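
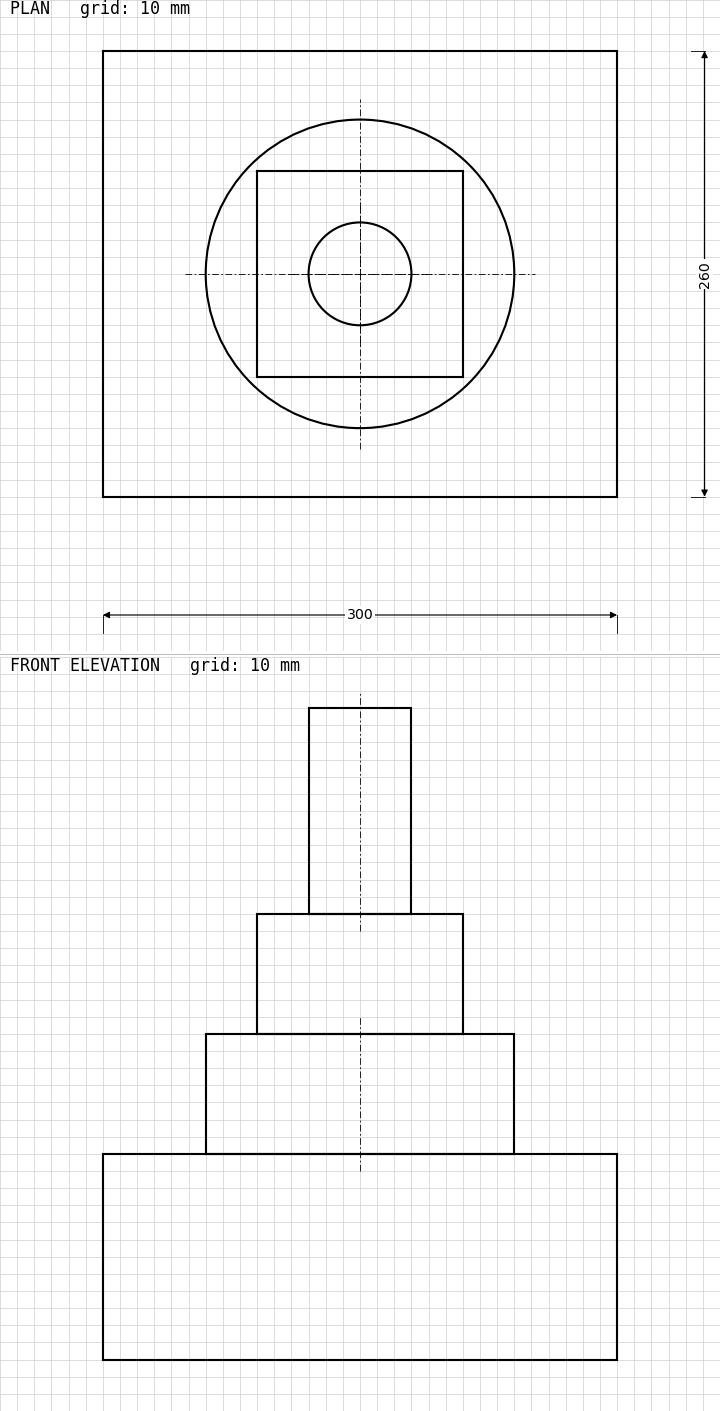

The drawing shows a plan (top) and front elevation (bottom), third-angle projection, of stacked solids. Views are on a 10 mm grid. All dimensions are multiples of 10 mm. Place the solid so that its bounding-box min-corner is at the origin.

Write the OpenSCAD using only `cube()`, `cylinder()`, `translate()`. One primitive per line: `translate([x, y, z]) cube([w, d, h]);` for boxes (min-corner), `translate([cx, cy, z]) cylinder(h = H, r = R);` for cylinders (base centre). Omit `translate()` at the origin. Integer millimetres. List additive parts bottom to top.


cube([300, 260, 120]);
translate([150, 130, 120]) cylinder(h = 70, r = 90);
translate([90, 70, 190]) cube([120, 120, 70]);
translate([150, 130, 260]) cylinder(h = 120, r = 30);


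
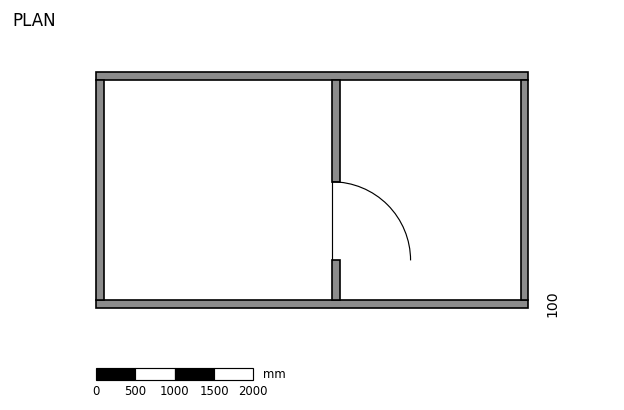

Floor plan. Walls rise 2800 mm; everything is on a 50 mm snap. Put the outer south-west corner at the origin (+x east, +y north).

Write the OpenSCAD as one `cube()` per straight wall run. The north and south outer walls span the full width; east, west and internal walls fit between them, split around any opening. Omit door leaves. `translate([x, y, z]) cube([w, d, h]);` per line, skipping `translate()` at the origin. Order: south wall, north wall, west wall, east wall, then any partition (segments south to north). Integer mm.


cube([5500, 100, 2800]);
translate([0, 2900, 0]) cube([5500, 100, 2800]);
translate([0, 100, 0]) cube([100, 2800, 2800]);
translate([5400, 100, 0]) cube([100, 2800, 2800]);
translate([3000, 100, 0]) cube([100, 500, 2800]);
translate([3000, 1600, 0]) cube([100, 1300, 2800]);


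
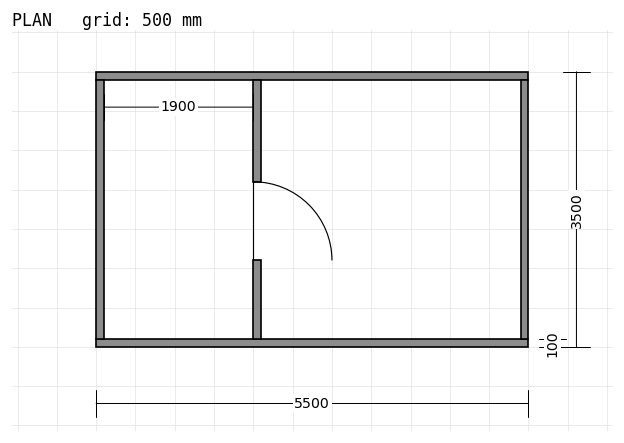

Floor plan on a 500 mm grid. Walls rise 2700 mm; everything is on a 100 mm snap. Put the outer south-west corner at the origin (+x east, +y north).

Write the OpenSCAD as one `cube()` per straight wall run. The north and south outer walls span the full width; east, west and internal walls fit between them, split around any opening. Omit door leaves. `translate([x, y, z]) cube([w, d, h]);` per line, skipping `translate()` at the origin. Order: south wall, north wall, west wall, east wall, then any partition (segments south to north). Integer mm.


cube([5500, 100, 2700]);
translate([0, 3400, 0]) cube([5500, 100, 2700]);
translate([0, 100, 0]) cube([100, 3300, 2700]);
translate([5400, 100, 0]) cube([100, 3300, 2700]);
translate([2000, 100, 0]) cube([100, 1000, 2700]);
translate([2000, 2100, 0]) cube([100, 1300, 2700]);


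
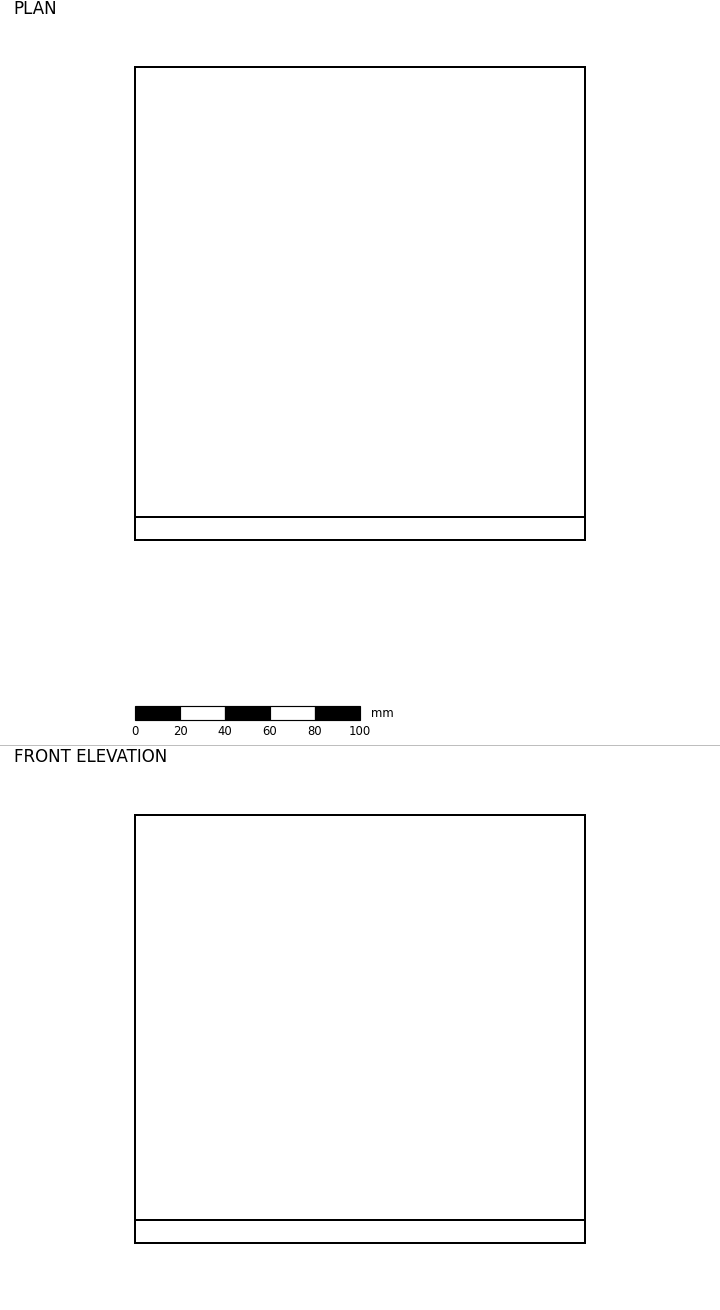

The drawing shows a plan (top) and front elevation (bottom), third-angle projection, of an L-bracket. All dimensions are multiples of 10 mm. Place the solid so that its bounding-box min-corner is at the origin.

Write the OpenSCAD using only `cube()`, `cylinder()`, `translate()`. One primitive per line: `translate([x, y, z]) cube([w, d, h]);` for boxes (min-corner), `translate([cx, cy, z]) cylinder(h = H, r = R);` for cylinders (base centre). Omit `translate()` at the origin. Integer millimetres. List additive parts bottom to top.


cube([200, 210, 10]);
translate([0, 0, 10]) cube([200, 10, 180]);


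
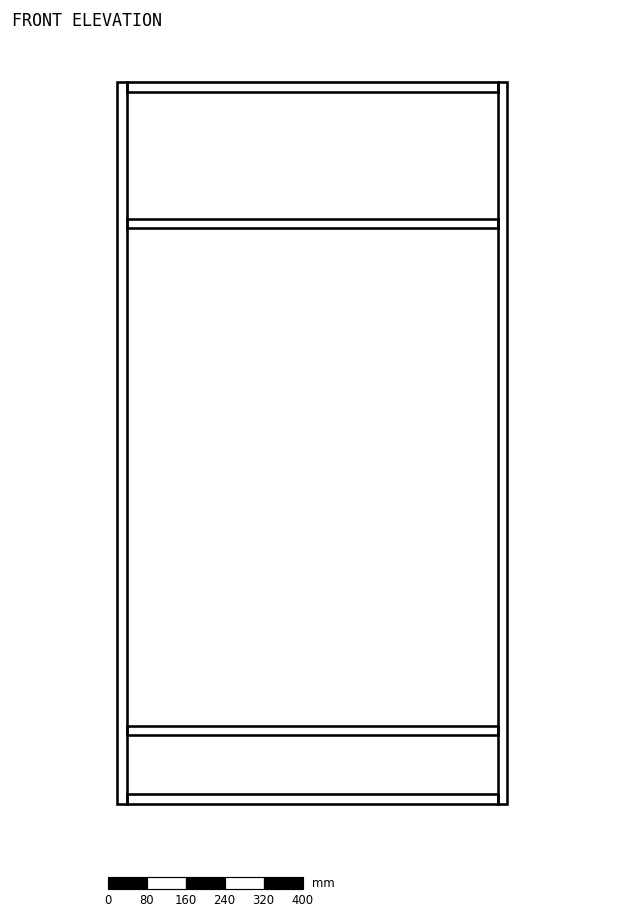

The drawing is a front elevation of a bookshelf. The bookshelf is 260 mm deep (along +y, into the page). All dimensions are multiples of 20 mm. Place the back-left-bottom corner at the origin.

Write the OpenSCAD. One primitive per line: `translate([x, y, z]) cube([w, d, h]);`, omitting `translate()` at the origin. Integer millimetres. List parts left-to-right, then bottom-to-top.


cube([20, 260, 1480]);
translate([20, 0, 0]) cube([760, 260, 20]);
translate([20, 0, 140]) cube([760, 260, 20]);
translate([20, 0, 1180]) cube([760, 260, 20]);
translate([20, 0, 1460]) cube([760, 260, 20]);
translate([780, 0, 0]) cube([20, 260, 1480]);


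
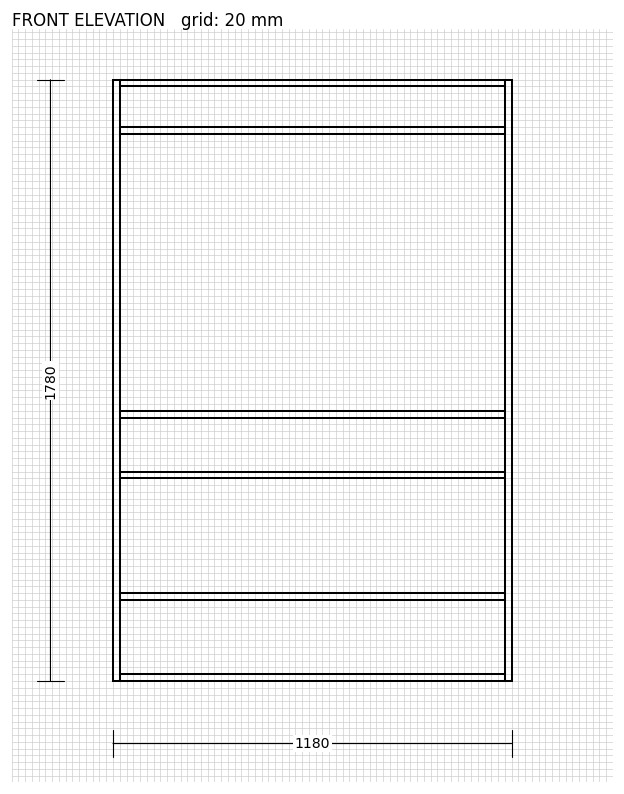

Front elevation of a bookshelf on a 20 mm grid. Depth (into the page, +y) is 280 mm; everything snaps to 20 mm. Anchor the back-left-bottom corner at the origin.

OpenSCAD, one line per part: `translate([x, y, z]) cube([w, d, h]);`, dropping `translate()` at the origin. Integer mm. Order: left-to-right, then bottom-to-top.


cube([20, 280, 1780]);
translate([20, 0, 0]) cube([1140, 280, 20]);
translate([20, 0, 240]) cube([1140, 280, 20]);
translate([20, 0, 600]) cube([1140, 280, 20]);
translate([20, 0, 780]) cube([1140, 280, 20]);
translate([20, 0, 1620]) cube([1140, 280, 20]);
translate([20, 0, 1760]) cube([1140, 280, 20]);
translate([1160, 0, 0]) cube([20, 280, 1780]);


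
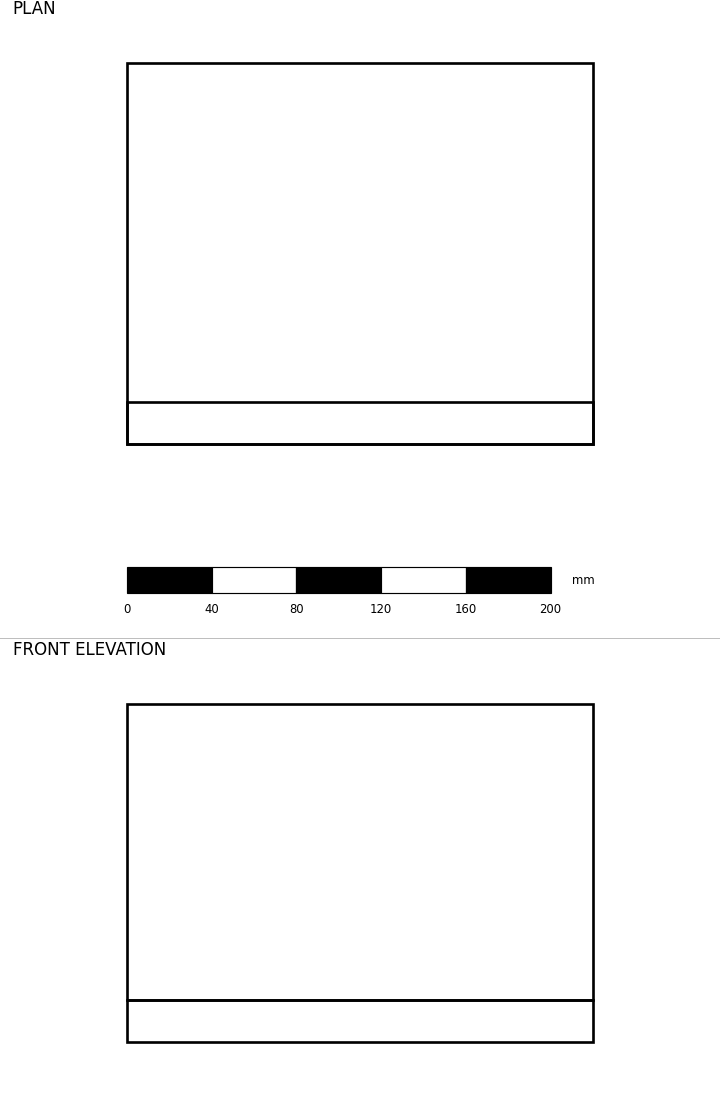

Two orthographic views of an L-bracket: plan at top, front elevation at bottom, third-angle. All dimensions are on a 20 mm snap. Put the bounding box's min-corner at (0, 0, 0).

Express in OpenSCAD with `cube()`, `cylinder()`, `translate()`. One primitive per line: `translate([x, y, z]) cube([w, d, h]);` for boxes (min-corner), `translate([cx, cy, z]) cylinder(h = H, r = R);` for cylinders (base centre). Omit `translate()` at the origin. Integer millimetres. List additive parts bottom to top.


cube([220, 180, 20]);
translate([0, 0, 20]) cube([220, 20, 140]);


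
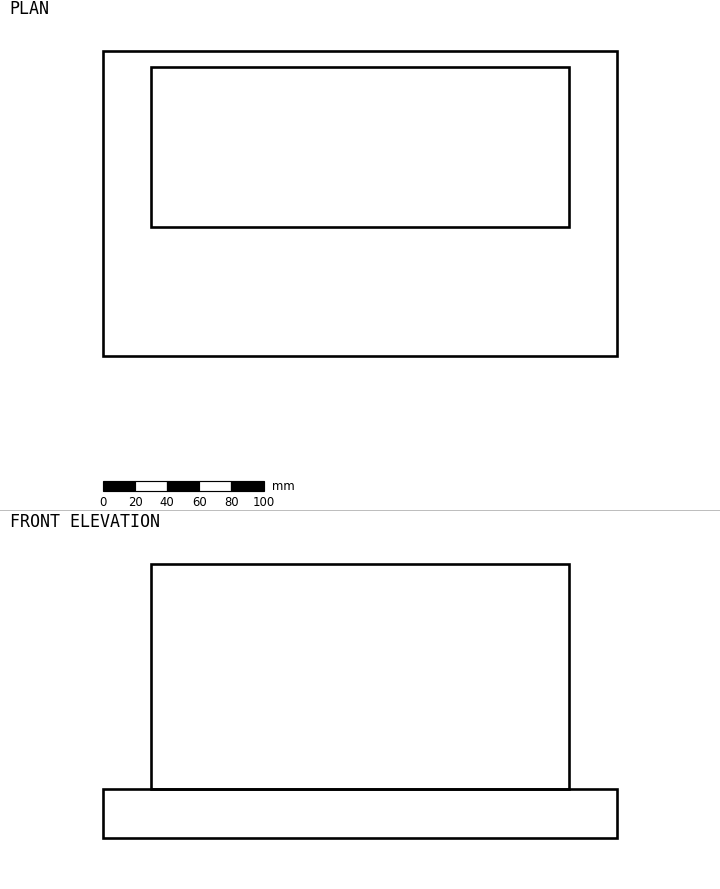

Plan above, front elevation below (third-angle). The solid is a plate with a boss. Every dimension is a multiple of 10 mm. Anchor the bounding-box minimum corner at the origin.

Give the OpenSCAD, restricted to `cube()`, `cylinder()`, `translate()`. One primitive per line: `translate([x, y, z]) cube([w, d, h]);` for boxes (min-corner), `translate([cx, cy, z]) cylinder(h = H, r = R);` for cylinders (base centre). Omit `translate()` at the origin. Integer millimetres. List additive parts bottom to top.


cube([320, 190, 30]);
translate([30, 80, 30]) cube([260, 100, 140]);


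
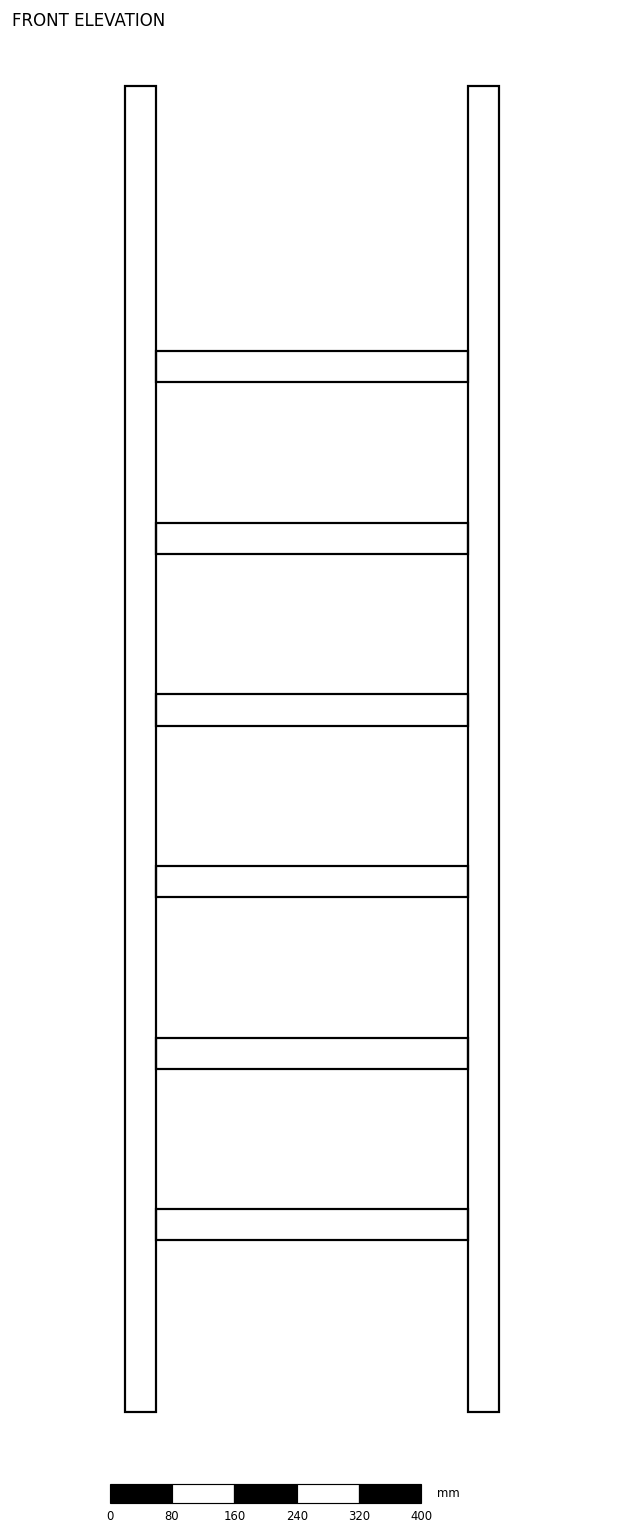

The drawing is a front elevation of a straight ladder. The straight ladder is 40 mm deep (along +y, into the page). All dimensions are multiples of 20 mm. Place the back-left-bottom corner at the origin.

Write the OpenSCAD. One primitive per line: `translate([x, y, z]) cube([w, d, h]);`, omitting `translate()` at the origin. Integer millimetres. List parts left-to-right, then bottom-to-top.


cube([40, 40, 1700]);
translate([40, 0, 220]) cube([400, 40, 40]);
translate([40, 0, 440]) cube([400, 40, 40]);
translate([40, 0, 660]) cube([400, 40, 40]);
translate([40, 0, 880]) cube([400, 40, 40]);
translate([40, 0, 1100]) cube([400, 40, 40]);
translate([40, 0, 1320]) cube([400, 40, 40]);
translate([440, 0, 0]) cube([40, 40, 1700]);


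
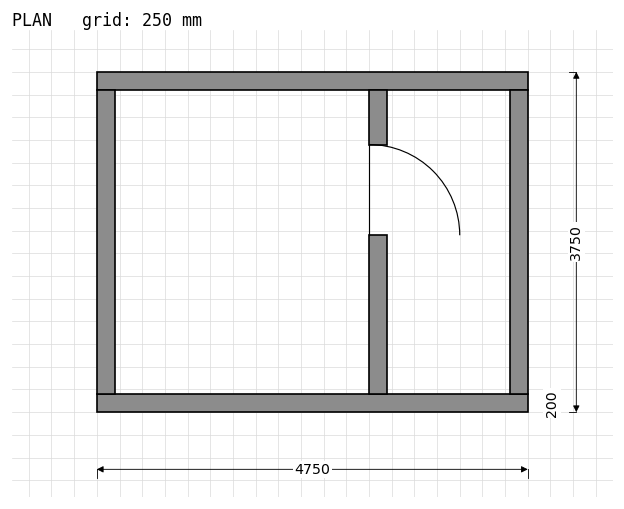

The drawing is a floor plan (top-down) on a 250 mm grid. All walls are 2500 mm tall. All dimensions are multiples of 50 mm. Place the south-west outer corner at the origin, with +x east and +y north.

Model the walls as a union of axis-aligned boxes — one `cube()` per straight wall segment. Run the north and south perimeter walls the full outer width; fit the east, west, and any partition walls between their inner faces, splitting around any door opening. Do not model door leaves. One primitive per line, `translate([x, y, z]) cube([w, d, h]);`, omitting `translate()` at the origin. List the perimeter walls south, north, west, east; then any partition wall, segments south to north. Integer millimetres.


cube([4750, 200, 2500]);
translate([0, 3550, 0]) cube([4750, 200, 2500]);
translate([0, 200, 0]) cube([200, 3350, 2500]);
translate([4550, 200, 0]) cube([200, 3350, 2500]);
translate([3000, 200, 0]) cube([200, 1750, 2500]);
translate([3000, 2950, 0]) cube([200, 600, 2500]);


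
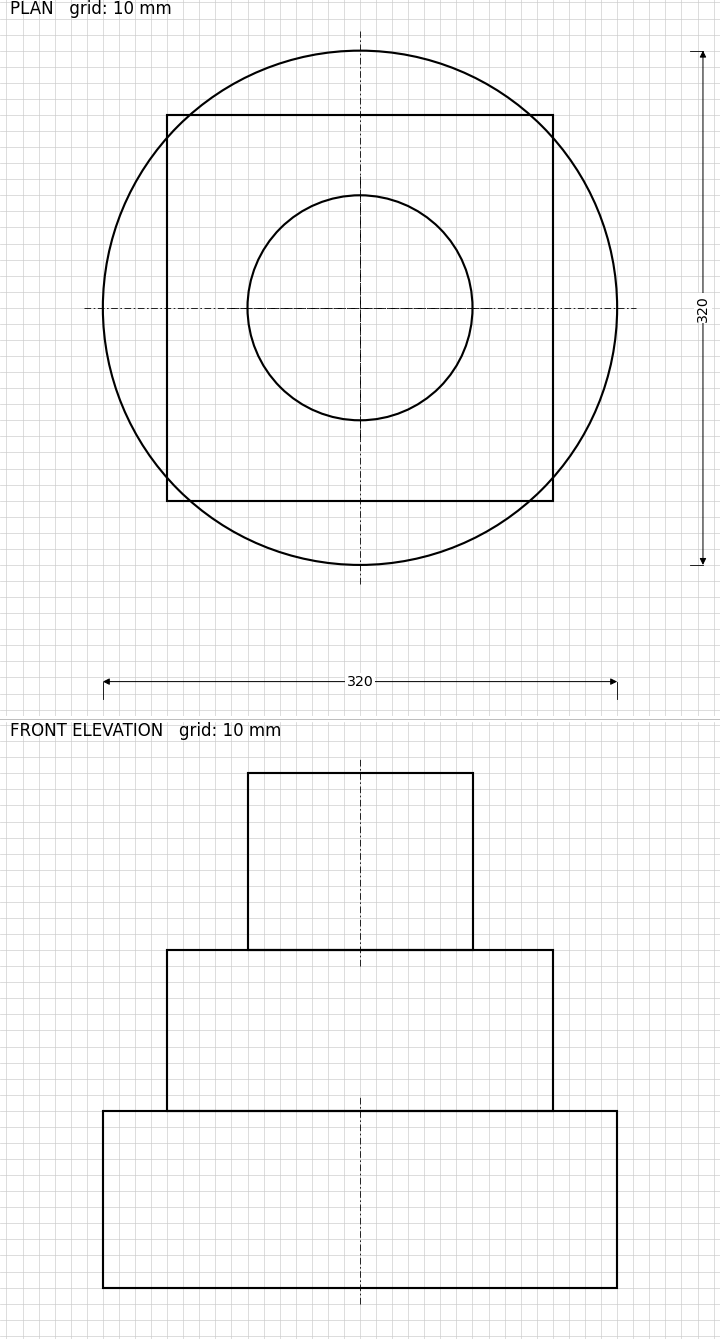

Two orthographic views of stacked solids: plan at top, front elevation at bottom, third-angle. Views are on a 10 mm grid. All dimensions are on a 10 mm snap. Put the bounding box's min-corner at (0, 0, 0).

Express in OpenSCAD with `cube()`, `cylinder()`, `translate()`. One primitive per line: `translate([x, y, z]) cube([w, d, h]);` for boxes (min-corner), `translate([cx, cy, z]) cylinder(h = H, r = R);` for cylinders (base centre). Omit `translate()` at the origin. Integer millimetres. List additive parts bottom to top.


translate([160, 160, 0]) cylinder(h = 110, r = 160);
translate([40, 40, 110]) cube([240, 240, 100]);
translate([160, 160, 210]) cylinder(h = 110, r = 70);


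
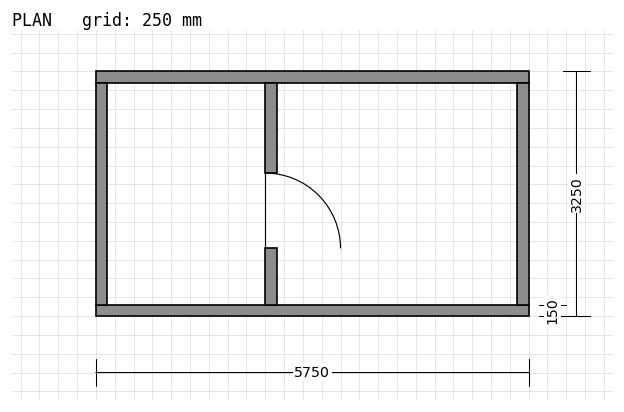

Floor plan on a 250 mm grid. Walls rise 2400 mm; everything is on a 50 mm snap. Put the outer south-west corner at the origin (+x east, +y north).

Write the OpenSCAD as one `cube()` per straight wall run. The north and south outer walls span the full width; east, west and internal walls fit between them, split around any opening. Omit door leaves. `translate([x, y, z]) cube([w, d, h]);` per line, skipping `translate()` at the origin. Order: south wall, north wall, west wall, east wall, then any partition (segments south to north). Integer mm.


cube([5750, 150, 2400]);
translate([0, 3100, 0]) cube([5750, 150, 2400]);
translate([0, 150, 0]) cube([150, 2950, 2400]);
translate([5600, 150, 0]) cube([150, 2950, 2400]);
translate([2250, 150, 0]) cube([150, 750, 2400]);
translate([2250, 1900, 0]) cube([150, 1200, 2400]);


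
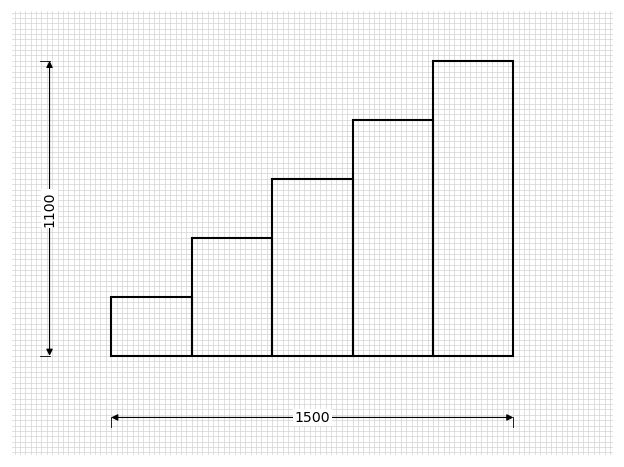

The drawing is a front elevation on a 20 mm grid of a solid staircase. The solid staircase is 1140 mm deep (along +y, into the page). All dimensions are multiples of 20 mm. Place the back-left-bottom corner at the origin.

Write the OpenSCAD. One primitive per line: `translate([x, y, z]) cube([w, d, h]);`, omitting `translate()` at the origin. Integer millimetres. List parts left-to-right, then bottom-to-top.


cube([300, 1140, 220]);
translate([300, 0, 0]) cube([300, 1140, 440]);
translate([600, 0, 0]) cube([300, 1140, 660]);
translate([900, 0, 0]) cube([300, 1140, 880]);
translate([1200, 0, 0]) cube([300, 1140, 1100]);


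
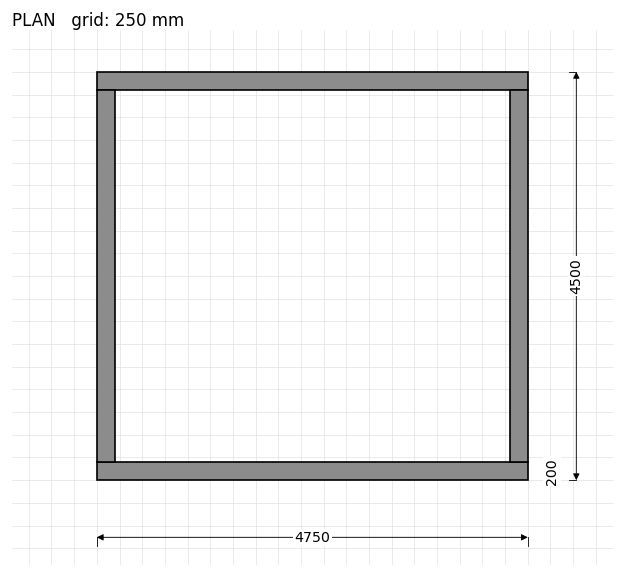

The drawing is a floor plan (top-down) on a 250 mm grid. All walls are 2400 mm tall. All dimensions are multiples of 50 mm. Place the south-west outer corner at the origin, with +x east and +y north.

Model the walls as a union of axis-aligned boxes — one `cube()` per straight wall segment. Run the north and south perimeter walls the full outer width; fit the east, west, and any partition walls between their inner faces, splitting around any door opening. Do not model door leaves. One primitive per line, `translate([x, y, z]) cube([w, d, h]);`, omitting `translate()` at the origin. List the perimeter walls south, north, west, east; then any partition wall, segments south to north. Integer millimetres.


cube([4750, 200, 2400]);
translate([0, 4300, 0]) cube([4750, 200, 2400]);
translate([0, 200, 0]) cube([200, 4100, 2400]);
translate([4550, 200, 0]) cube([200, 4100, 2400]);


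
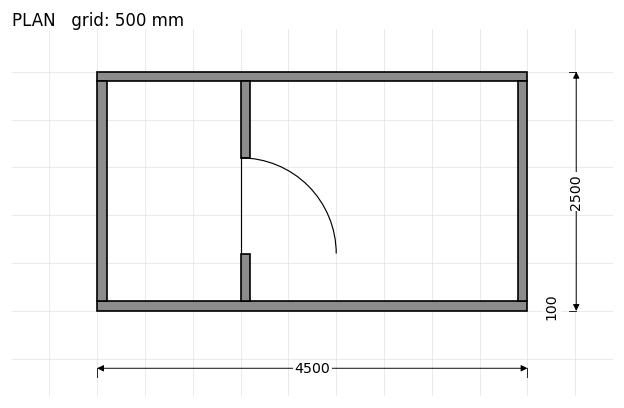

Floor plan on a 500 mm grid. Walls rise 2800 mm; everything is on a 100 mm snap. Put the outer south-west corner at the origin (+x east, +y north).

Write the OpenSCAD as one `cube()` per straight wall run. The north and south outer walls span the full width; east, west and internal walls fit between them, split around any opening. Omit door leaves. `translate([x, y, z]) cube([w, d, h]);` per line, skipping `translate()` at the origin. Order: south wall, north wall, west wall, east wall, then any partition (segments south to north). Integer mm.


cube([4500, 100, 2800]);
translate([0, 2400, 0]) cube([4500, 100, 2800]);
translate([0, 100, 0]) cube([100, 2300, 2800]);
translate([4400, 100, 0]) cube([100, 2300, 2800]);
translate([1500, 100, 0]) cube([100, 500, 2800]);
translate([1500, 1600, 0]) cube([100, 800, 2800]);


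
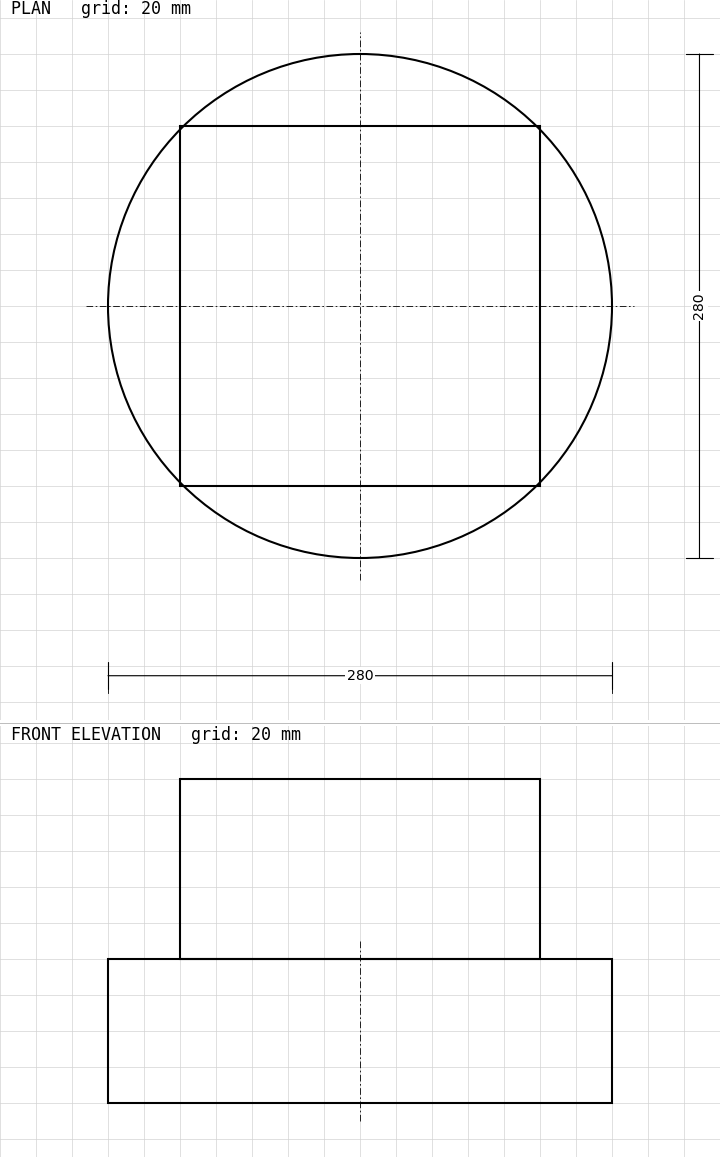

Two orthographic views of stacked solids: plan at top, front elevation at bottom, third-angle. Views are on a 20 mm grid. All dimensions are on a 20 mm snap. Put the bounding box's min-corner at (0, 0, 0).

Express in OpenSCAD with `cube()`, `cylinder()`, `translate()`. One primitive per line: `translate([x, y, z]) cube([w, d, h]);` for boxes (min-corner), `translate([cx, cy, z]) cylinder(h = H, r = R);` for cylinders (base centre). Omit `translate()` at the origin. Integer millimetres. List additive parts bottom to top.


translate([140, 140, 0]) cylinder(h = 80, r = 140);
translate([40, 40, 80]) cube([200, 200, 100]);


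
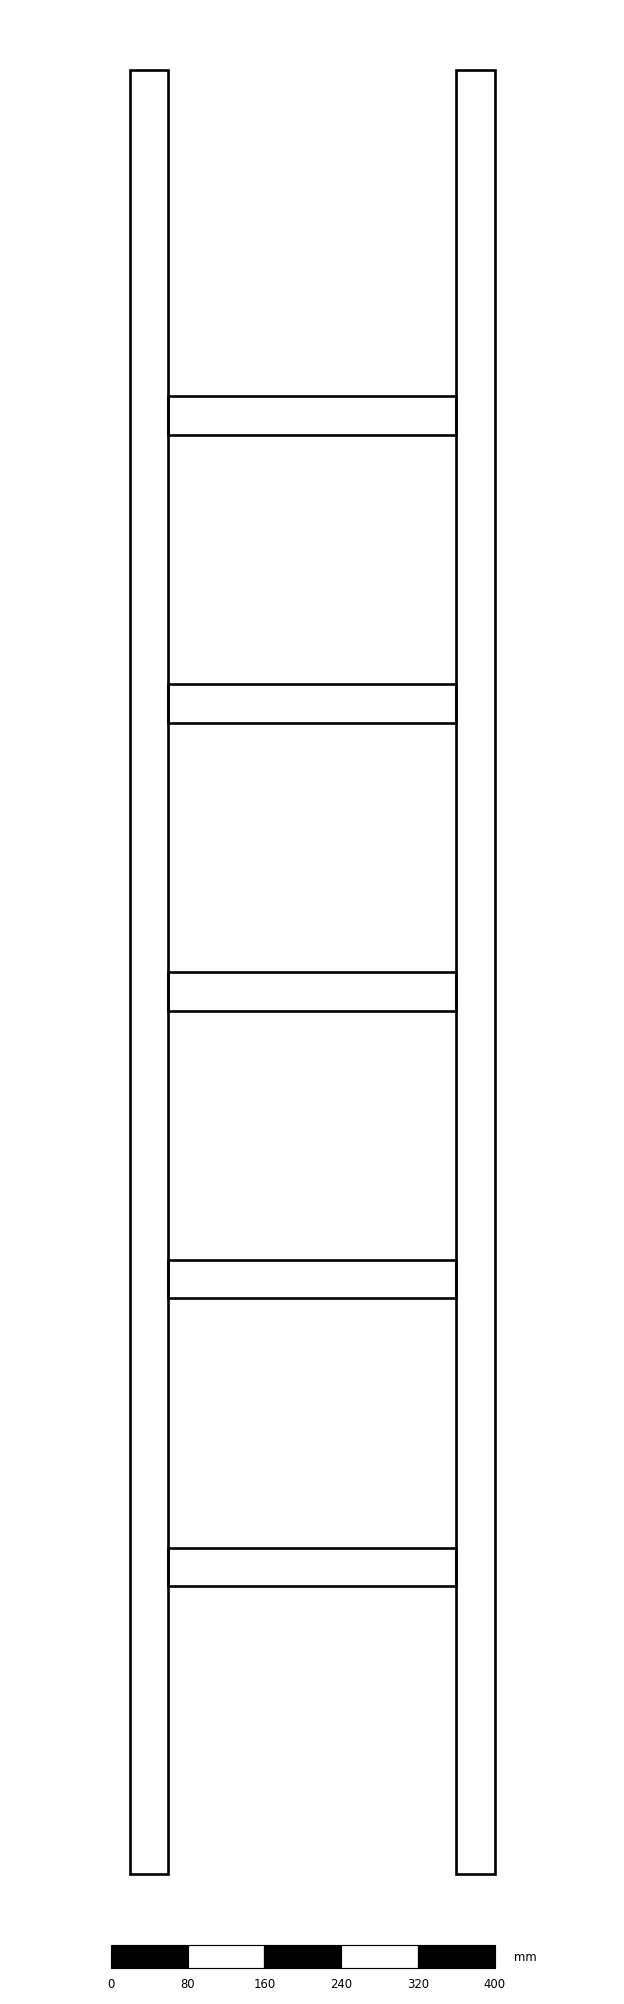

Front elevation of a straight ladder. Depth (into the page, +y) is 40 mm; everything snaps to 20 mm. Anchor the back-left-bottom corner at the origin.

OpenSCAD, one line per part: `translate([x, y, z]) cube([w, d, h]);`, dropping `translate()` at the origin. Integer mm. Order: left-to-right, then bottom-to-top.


cube([40, 40, 1880]);
translate([40, 0, 300]) cube([300, 40, 40]);
translate([40, 0, 600]) cube([300, 40, 40]);
translate([40, 0, 900]) cube([300, 40, 40]);
translate([40, 0, 1200]) cube([300, 40, 40]);
translate([40, 0, 1500]) cube([300, 40, 40]);
translate([340, 0, 0]) cube([40, 40, 1880]);


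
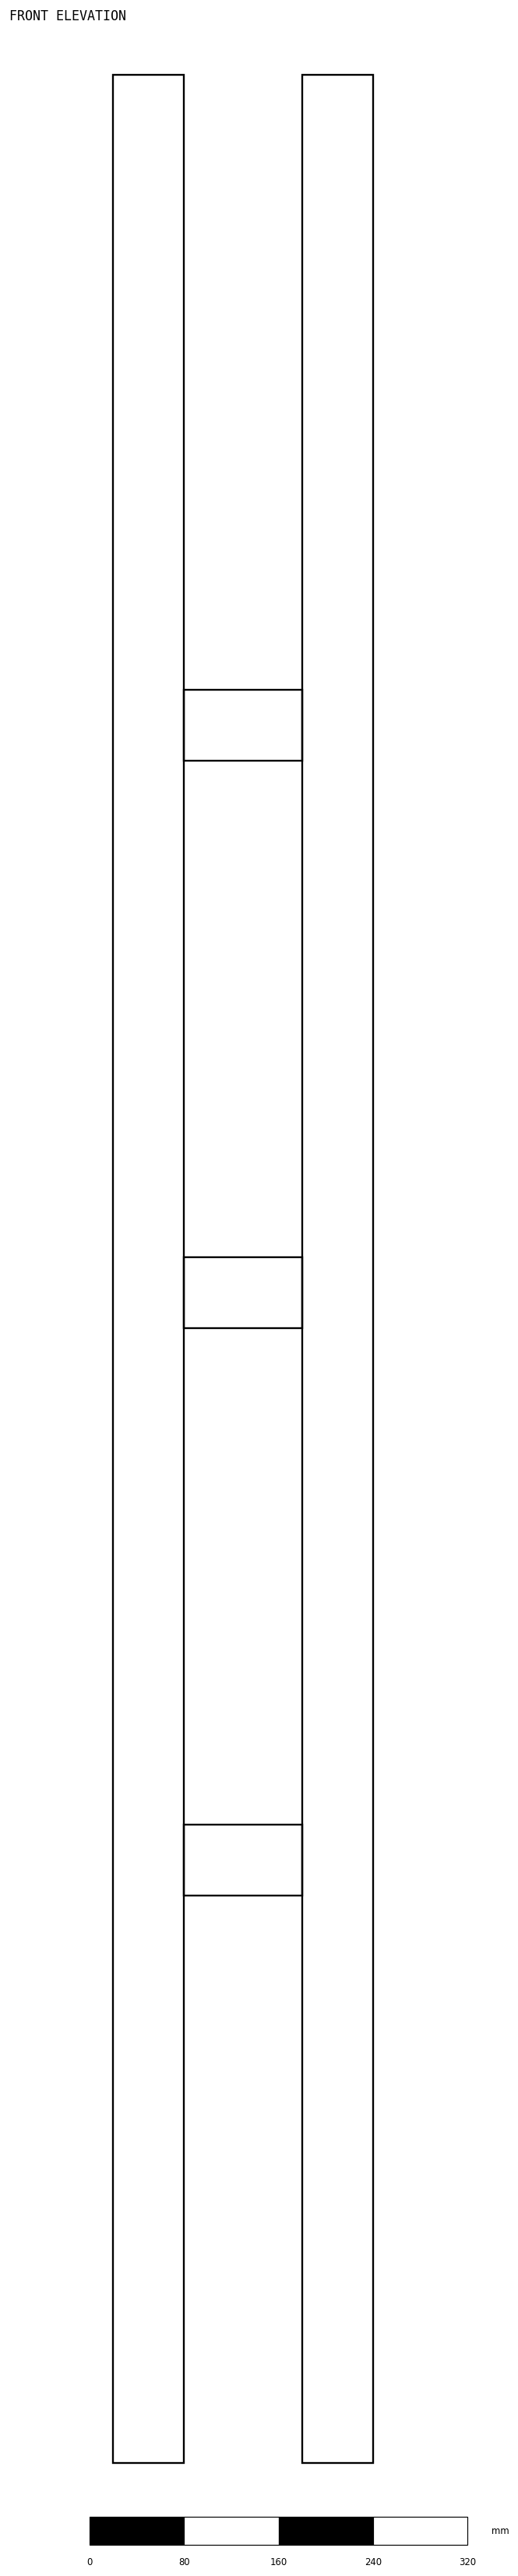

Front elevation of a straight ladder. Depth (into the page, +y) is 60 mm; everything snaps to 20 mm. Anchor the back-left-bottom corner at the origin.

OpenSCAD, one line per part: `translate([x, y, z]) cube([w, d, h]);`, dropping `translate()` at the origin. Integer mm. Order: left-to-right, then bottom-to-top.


cube([60, 60, 2020]);
translate([60, 0, 480]) cube([100, 60, 60]);
translate([60, 0, 960]) cube([100, 60, 60]);
translate([60, 0, 1440]) cube([100, 60, 60]);
translate([160, 0, 0]) cube([60, 60, 2020]);


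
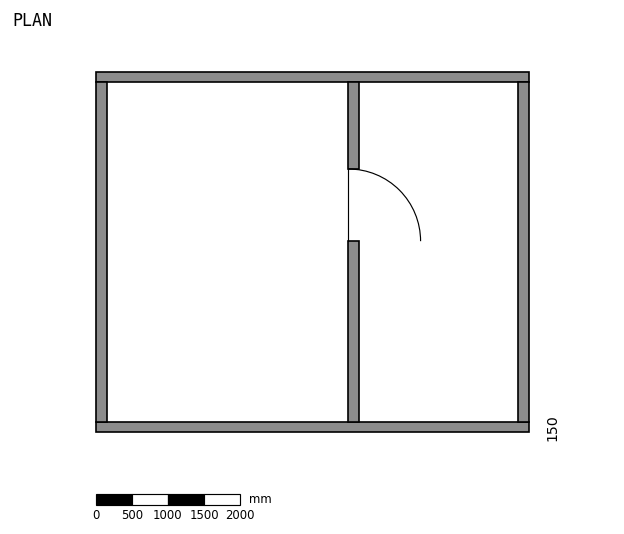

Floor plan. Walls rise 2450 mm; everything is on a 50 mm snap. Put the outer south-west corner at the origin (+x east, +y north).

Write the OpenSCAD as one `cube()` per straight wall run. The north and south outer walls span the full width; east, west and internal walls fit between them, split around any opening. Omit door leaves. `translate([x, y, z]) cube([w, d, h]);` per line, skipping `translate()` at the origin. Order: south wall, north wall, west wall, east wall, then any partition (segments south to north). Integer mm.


cube([6000, 150, 2450]);
translate([0, 4850, 0]) cube([6000, 150, 2450]);
translate([0, 150, 0]) cube([150, 4700, 2450]);
translate([5850, 150, 0]) cube([150, 4700, 2450]);
translate([3500, 150, 0]) cube([150, 2500, 2450]);
translate([3500, 3650, 0]) cube([150, 1200, 2450]);


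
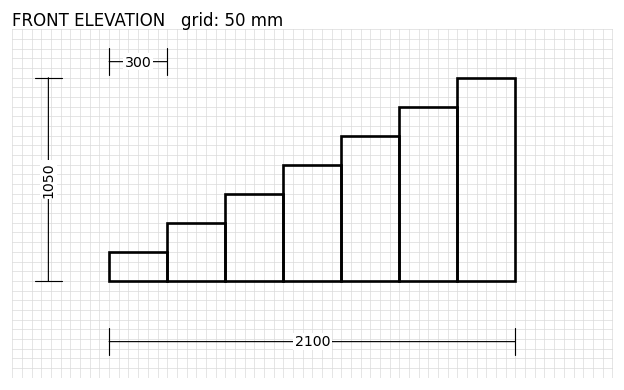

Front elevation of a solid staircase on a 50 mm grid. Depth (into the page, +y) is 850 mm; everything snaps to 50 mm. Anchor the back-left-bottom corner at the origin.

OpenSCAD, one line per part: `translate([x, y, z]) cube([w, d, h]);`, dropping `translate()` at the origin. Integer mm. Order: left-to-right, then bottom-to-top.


cube([300, 850, 150]);
translate([300, 0, 0]) cube([300, 850, 300]);
translate([600, 0, 0]) cube([300, 850, 450]);
translate([900, 0, 0]) cube([300, 850, 600]);
translate([1200, 0, 0]) cube([300, 850, 750]);
translate([1500, 0, 0]) cube([300, 850, 900]);
translate([1800, 0, 0]) cube([300, 850, 1050]);


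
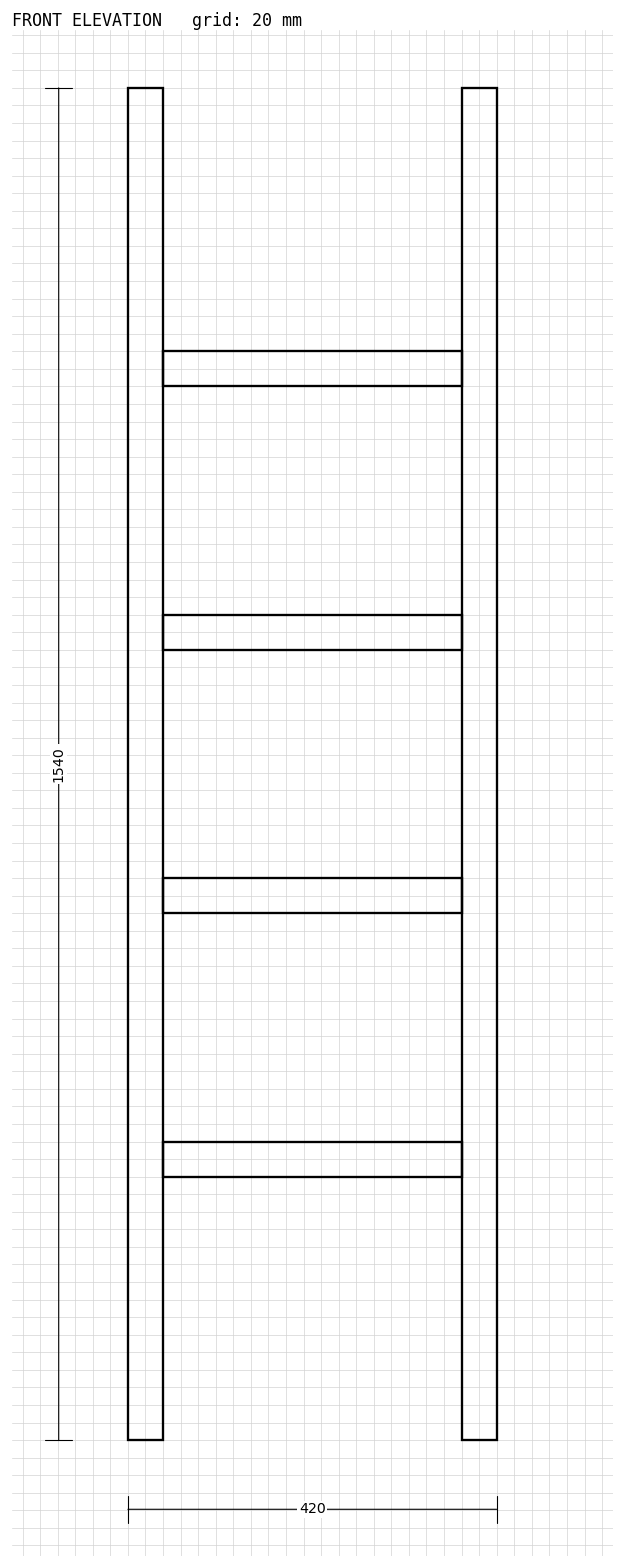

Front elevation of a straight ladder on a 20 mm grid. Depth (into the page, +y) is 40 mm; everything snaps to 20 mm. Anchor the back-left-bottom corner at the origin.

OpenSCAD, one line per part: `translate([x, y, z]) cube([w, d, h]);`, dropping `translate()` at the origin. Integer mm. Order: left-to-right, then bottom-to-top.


cube([40, 40, 1540]);
translate([40, 0, 300]) cube([340, 40, 40]);
translate([40, 0, 600]) cube([340, 40, 40]);
translate([40, 0, 900]) cube([340, 40, 40]);
translate([40, 0, 1200]) cube([340, 40, 40]);
translate([380, 0, 0]) cube([40, 40, 1540]);


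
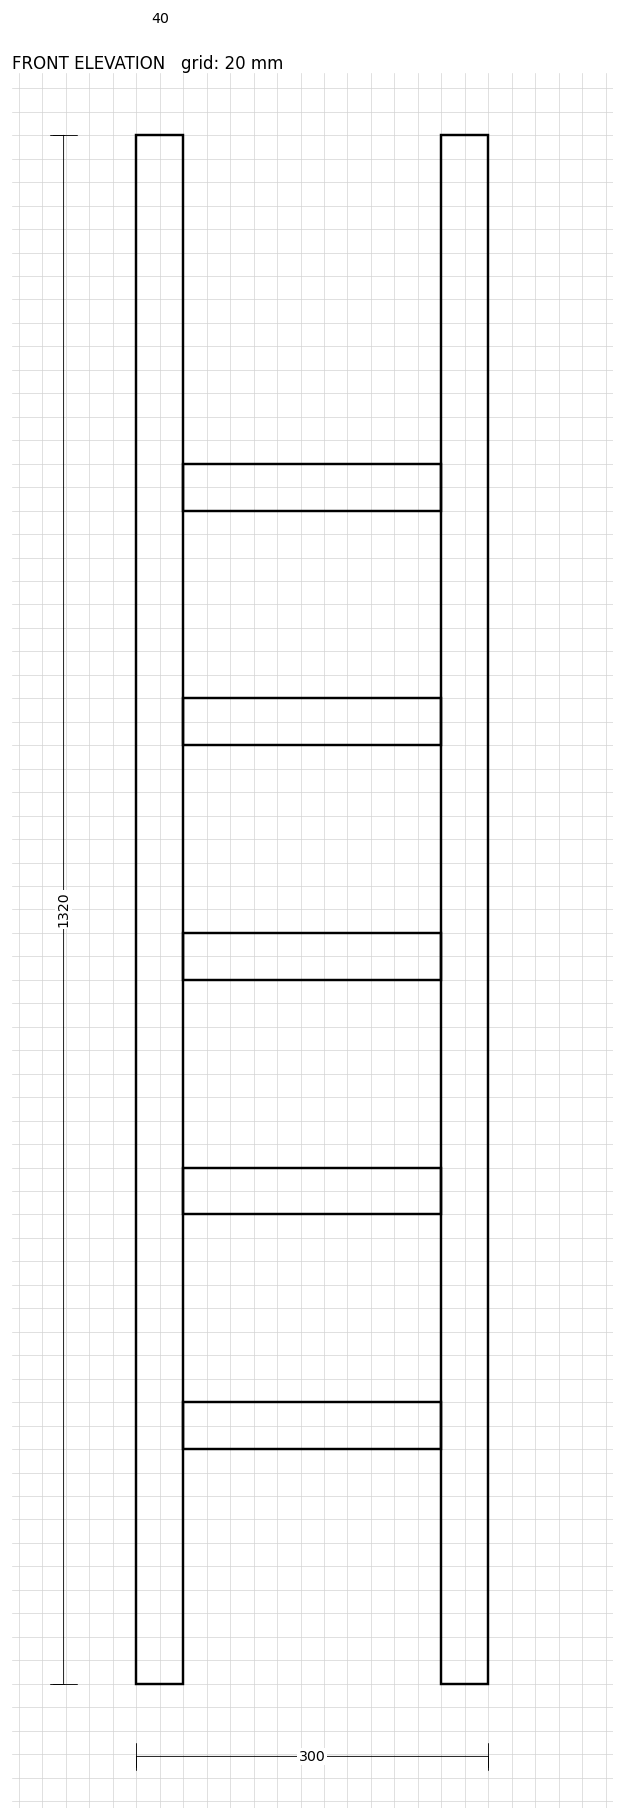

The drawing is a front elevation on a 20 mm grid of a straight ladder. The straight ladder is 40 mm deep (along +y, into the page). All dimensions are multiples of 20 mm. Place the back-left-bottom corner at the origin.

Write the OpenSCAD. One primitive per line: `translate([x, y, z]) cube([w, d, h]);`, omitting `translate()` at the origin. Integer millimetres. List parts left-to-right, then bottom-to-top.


cube([40, 40, 1320]);
translate([40, 0, 200]) cube([220, 40, 40]);
translate([40, 0, 400]) cube([220, 40, 40]);
translate([40, 0, 600]) cube([220, 40, 40]);
translate([40, 0, 800]) cube([220, 40, 40]);
translate([40, 0, 1000]) cube([220, 40, 40]);
translate([260, 0, 0]) cube([40, 40, 1320]);


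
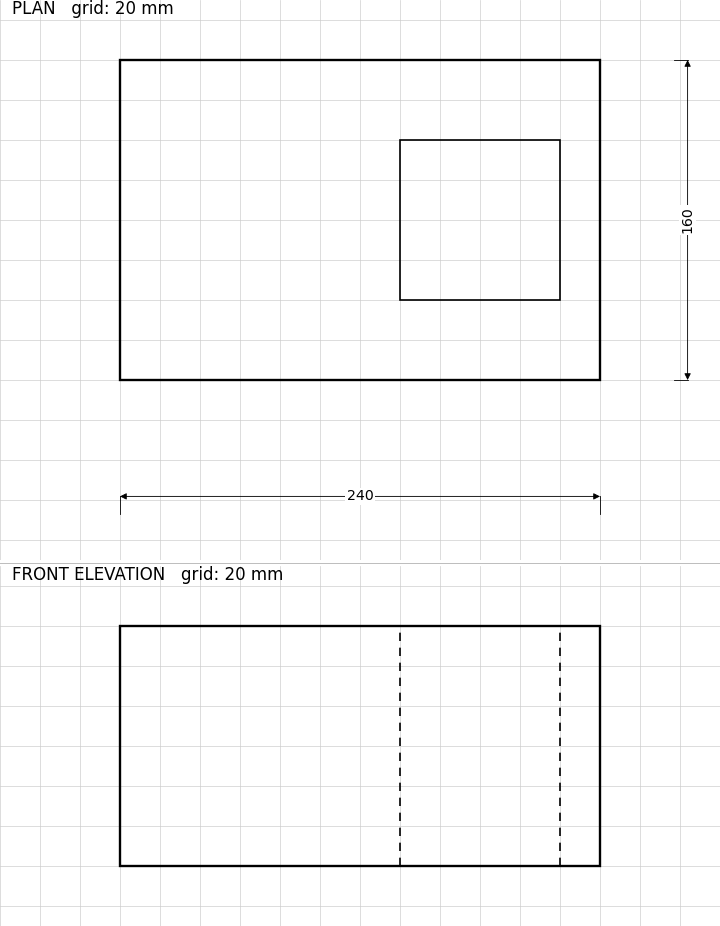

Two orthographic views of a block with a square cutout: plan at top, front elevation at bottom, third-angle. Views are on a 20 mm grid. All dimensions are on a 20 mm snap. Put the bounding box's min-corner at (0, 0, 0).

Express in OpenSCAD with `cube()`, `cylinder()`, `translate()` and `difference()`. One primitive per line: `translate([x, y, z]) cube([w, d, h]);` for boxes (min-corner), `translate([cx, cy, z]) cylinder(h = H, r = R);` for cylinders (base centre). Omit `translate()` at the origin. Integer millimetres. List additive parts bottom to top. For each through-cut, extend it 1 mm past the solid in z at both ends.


difference() {
  cube([240, 160, 120]);
  translate([140, 40, -1]) cube([80, 80, 122]);
}


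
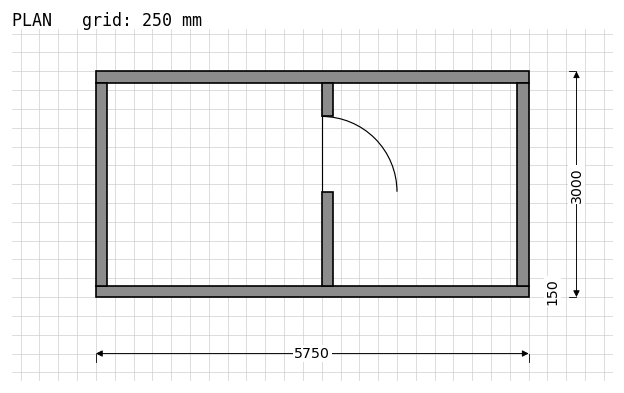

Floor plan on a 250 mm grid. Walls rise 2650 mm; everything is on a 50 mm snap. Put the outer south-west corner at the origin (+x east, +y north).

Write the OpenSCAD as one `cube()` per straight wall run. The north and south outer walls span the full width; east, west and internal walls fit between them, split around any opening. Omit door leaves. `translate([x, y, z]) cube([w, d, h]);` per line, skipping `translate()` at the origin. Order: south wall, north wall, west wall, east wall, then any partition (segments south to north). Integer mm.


cube([5750, 150, 2650]);
translate([0, 2850, 0]) cube([5750, 150, 2650]);
translate([0, 150, 0]) cube([150, 2700, 2650]);
translate([5600, 150, 0]) cube([150, 2700, 2650]);
translate([3000, 150, 0]) cube([150, 1250, 2650]);
translate([3000, 2400, 0]) cube([150, 450, 2650]);


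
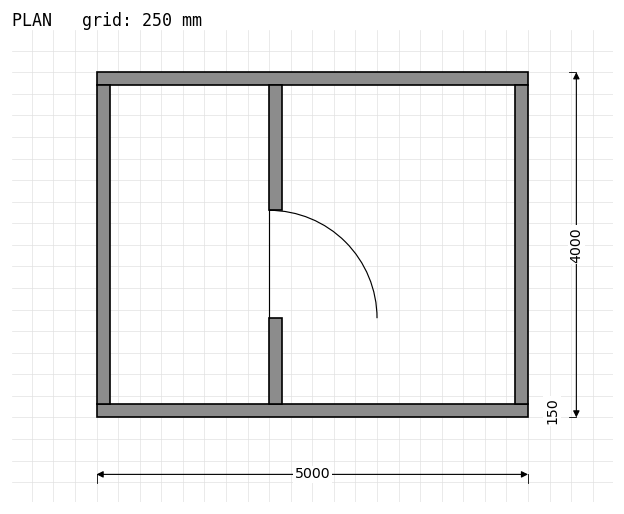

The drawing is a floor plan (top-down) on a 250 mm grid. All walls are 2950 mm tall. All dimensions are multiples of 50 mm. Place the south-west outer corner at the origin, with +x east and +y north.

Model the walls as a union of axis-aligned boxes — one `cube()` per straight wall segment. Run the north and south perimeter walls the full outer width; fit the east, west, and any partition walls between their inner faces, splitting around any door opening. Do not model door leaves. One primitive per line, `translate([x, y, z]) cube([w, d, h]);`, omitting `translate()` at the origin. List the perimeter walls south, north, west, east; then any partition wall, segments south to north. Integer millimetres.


cube([5000, 150, 2950]);
translate([0, 3850, 0]) cube([5000, 150, 2950]);
translate([0, 150, 0]) cube([150, 3700, 2950]);
translate([4850, 150, 0]) cube([150, 3700, 2950]);
translate([2000, 150, 0]) cube([150, 1000, 2950]);
translate([2000, 2400, 0]) cube([150, 1450, 2950]);


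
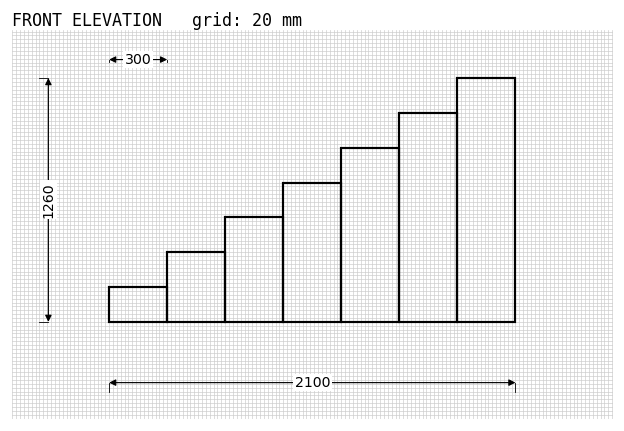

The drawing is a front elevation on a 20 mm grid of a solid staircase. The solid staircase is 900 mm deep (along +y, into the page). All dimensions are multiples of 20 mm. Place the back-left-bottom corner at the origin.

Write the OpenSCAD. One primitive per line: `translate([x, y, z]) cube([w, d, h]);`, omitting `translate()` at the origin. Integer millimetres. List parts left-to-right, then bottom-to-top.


cube([300, 900, 180]);
translate([300, 0, 0]) cube([300, 900, 360]);
translate([600, 0, 0]) cube([300, 900, 540]);
translate([900, 0, 0]) cube([300, 900, 720]);
translate([1200, 0, 0]) cube([300, 900, 900]);
translate([1500, 0, 0]) cube([300, 900, 1080]);
translate([1800, 0, 0]) cube([300, 900, 1260]);


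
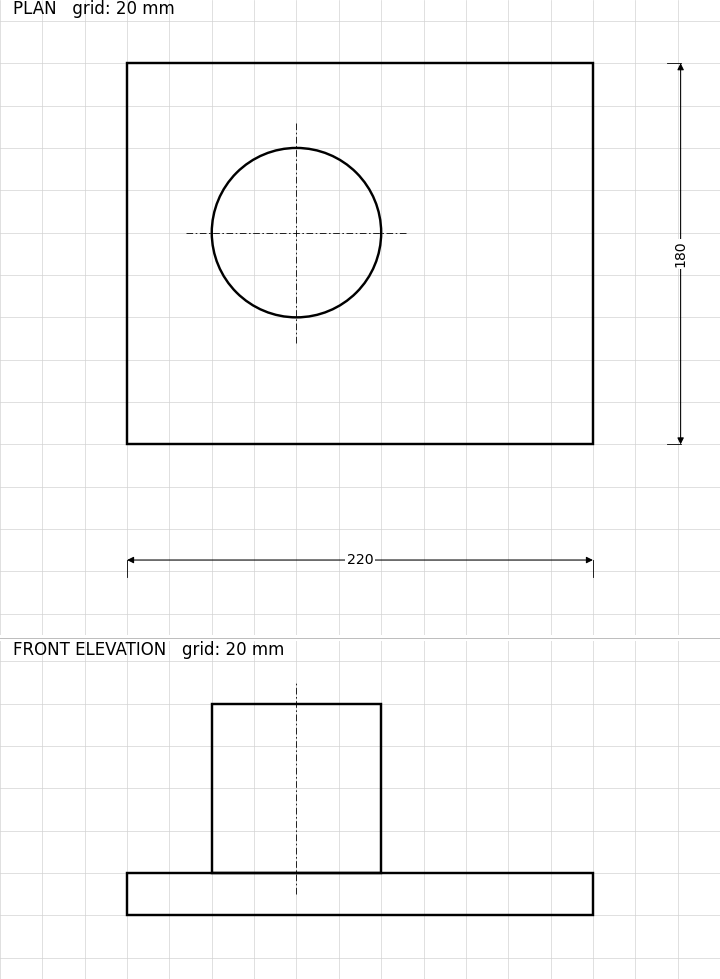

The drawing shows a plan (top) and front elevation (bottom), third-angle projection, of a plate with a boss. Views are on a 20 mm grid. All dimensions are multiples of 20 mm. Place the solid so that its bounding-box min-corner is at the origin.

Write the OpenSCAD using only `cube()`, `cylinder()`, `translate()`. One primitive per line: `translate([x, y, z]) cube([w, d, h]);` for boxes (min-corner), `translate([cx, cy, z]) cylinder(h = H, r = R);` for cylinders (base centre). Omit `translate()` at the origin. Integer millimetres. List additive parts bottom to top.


cube([220, 180, 20]);
translate([80, 100, 20]) cylinder(h = 80, r = 40);


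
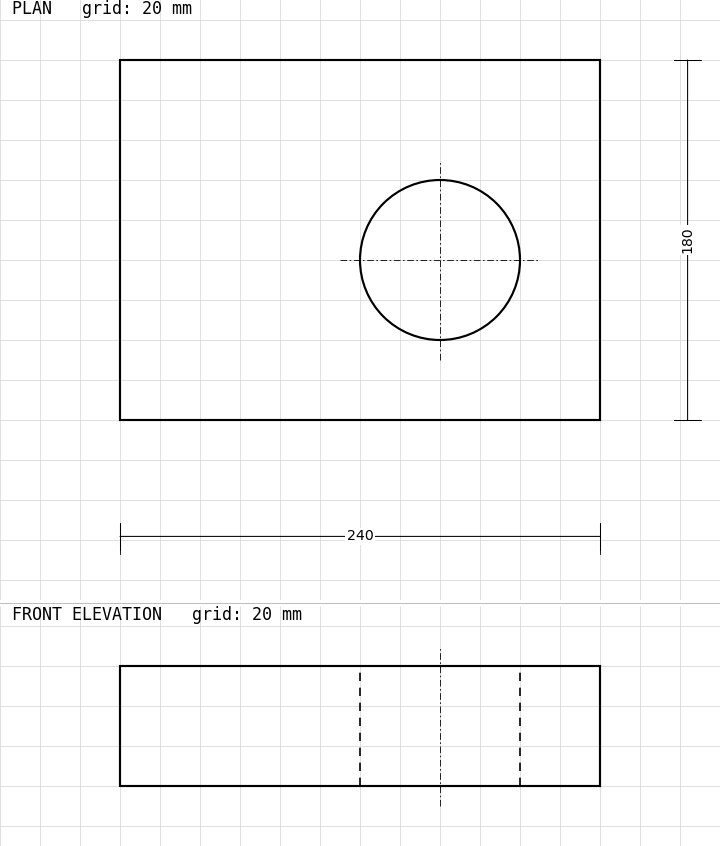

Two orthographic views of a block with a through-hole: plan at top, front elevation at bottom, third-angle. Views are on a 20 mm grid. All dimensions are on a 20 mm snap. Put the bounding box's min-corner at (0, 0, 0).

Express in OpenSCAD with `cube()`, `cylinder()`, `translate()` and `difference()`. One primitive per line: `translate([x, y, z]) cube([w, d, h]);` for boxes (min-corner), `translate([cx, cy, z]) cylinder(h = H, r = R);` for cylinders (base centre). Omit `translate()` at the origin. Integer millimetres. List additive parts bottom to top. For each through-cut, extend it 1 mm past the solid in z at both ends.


difference() {
  cube([240, 180, 60]);
  translate([160, 80, -1]) cylinder(h = 62, r = 40);
}


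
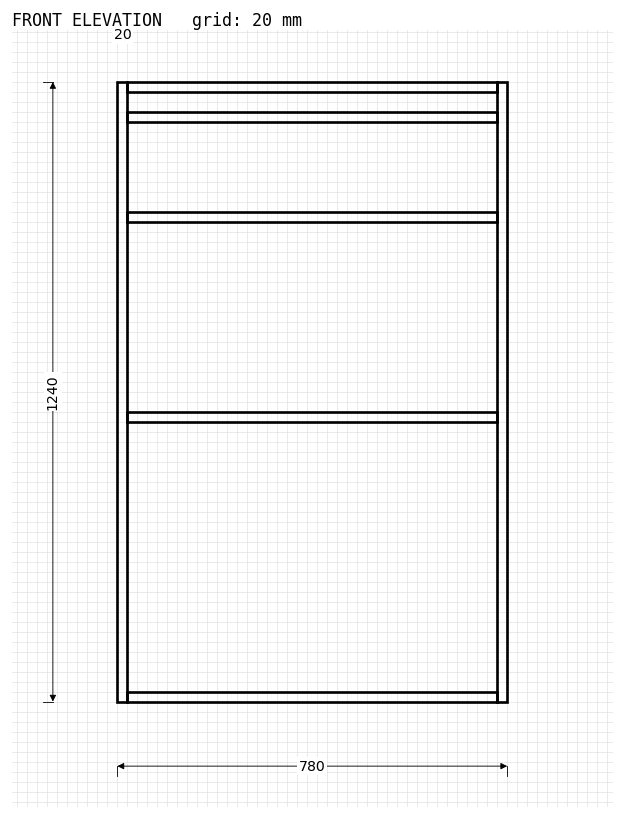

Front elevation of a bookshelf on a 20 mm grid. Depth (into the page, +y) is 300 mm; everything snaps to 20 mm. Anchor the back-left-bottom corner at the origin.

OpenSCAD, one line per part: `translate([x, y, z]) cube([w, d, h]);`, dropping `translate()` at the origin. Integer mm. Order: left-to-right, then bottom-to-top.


cube([20, 300, 1240]);
translate([20, 0, 0]) cube([740, 300, 20]);
translate([20, 0, 560]) cube([740, 300, 20]);
translate([20, 0, 960]) cube([740, 300, 20]);
translate([20, 0, 1160]) cube([740, 300, 20]);
translate([20, 0, 1220]) cube([740, 300, 20]);
translate([760, 0, 0]) cube([20, 300, 1240]);


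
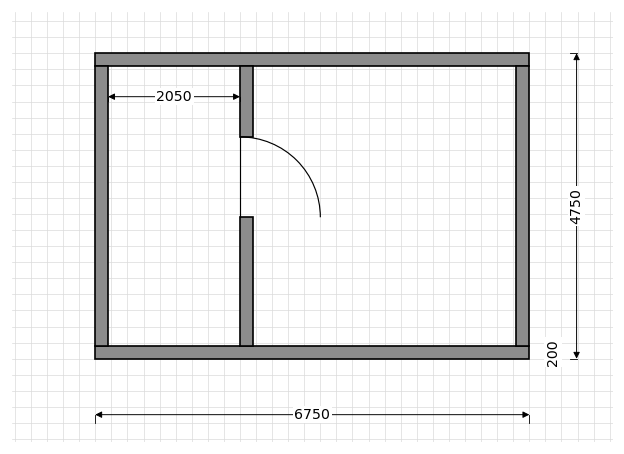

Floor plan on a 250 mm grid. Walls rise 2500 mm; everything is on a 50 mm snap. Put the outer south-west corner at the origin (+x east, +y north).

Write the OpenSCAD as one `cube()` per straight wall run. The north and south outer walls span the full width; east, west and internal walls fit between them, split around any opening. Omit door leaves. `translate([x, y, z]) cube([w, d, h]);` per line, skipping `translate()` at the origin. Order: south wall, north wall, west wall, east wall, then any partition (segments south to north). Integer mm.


cube([6750, 200, 2500]);
translate([0, 4550, 0]) cube([6750, 200, 2500]);
translate([0, 200, 0]) cube([200, 4350, 2500]);
translate([6550, 200, 0]) cube([200, 4350, 2500]);
translate([2250, 200, 0]) cube([200, 2000, 2500]);
translate([2250, 3450, 0]) cube([200, 1100, 2500]);


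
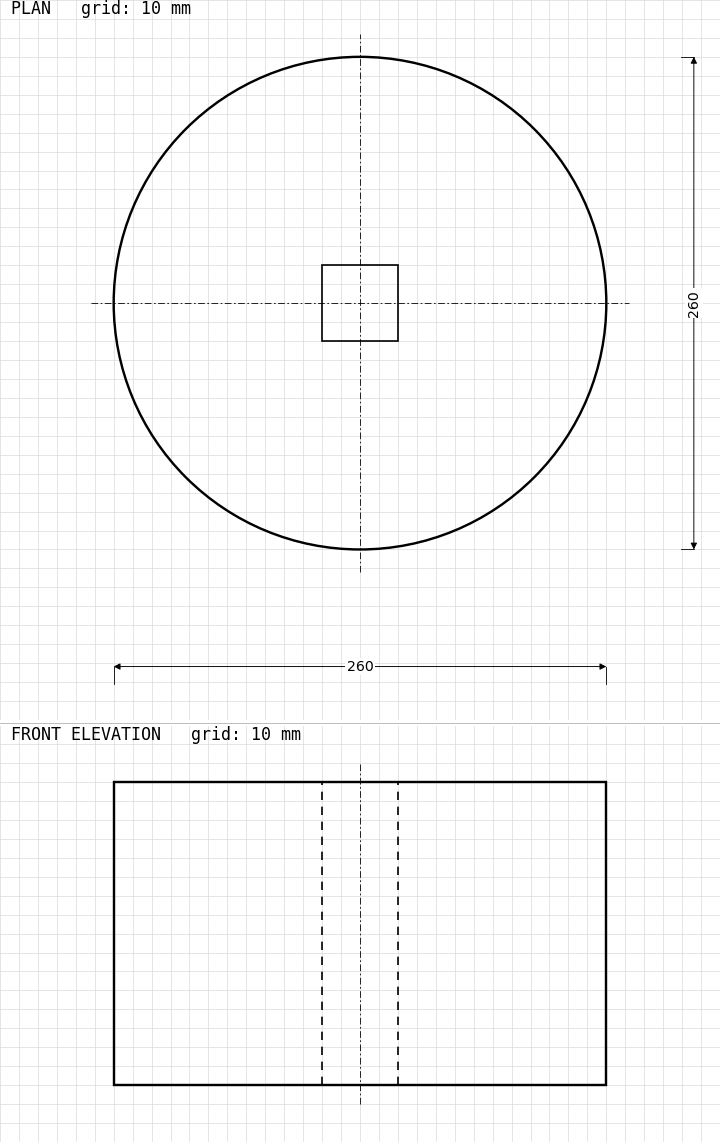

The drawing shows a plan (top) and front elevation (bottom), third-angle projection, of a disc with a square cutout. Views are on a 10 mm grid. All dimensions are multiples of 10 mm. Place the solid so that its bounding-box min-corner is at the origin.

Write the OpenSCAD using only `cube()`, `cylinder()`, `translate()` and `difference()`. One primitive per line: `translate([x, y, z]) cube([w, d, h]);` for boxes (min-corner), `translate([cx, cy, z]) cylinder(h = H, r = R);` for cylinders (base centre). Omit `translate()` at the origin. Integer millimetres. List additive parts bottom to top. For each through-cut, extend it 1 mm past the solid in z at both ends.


difference() {
  translate([130, 130, 0]) cylinder(h = 160, r = 130);
  translate([110, 110, -1]) cube([40, 40, 162]);
}


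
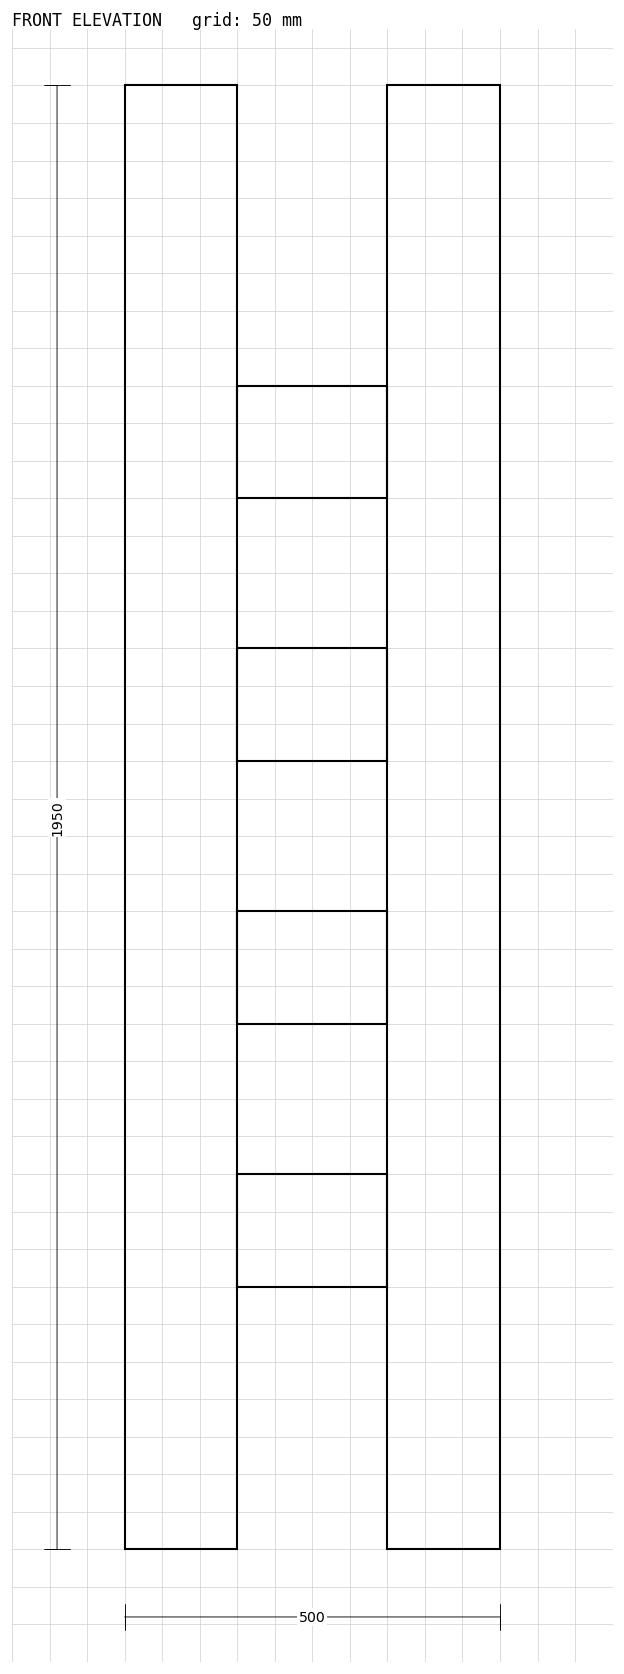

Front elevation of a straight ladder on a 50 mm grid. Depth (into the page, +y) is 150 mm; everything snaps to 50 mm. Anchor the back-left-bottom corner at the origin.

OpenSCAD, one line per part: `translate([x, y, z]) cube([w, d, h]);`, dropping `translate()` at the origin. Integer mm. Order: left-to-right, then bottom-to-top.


cube([150, 150, 1950]);
translate([150, 0, 350]) cube([200, 150, 150]);
translate([150, 0, 700]) cube([200, 150, 150]);
translate([150, 0, 1050]) cube([200, 150, 150]);
translate([150, 0, 1400]) cube([200, 150, 150]);
translate([350, 0, 0]) cube([150, 150, 1950]);


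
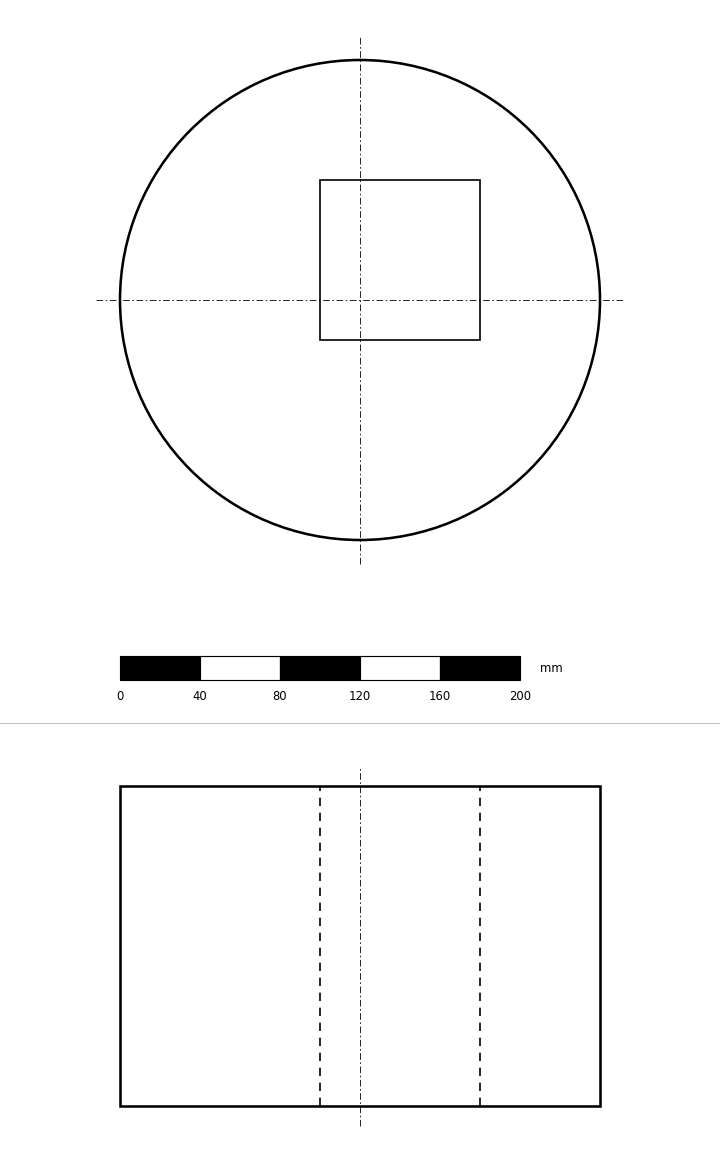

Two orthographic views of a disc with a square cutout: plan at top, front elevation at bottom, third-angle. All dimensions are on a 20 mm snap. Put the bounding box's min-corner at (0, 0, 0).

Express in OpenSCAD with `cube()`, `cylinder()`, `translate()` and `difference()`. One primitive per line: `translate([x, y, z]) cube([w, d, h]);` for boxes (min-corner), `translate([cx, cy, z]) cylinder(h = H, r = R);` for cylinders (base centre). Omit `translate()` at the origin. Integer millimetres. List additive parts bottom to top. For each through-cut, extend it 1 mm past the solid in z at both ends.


difference() {
  translate([120, 120, 0]) cylinder(h = 160, r = 120);
  translate([100, 100, -1]) cube([80, 80, 162]);
}


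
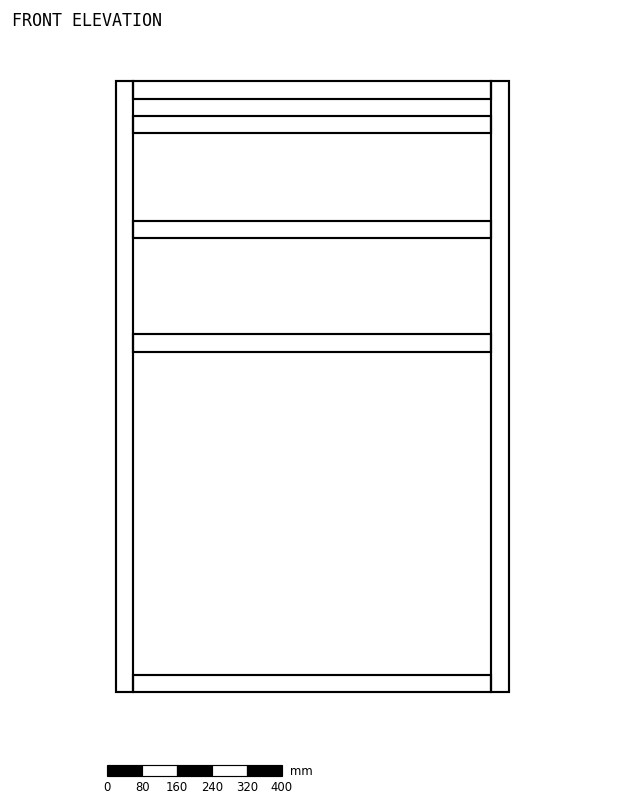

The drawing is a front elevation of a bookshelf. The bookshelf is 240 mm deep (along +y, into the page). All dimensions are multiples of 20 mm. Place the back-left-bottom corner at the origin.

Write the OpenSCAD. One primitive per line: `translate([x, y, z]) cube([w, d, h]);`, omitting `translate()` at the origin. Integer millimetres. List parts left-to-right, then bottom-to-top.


cube([40, 240, 1400]);
translate([40, 0, 0]) cube([820, 240, 40]);
translate([40, 0, 780]) cube([820, 240, 40]);
translate([40, 0, 1040]) cube([820, 240, 40]);
translate([40, 0, 1280]) cube([820, 240, 40]);
translate([40, 0, 1360]) cube([820, 240, 40]);
translate([860, 0, 0]) cube([40, 240, 1400]);


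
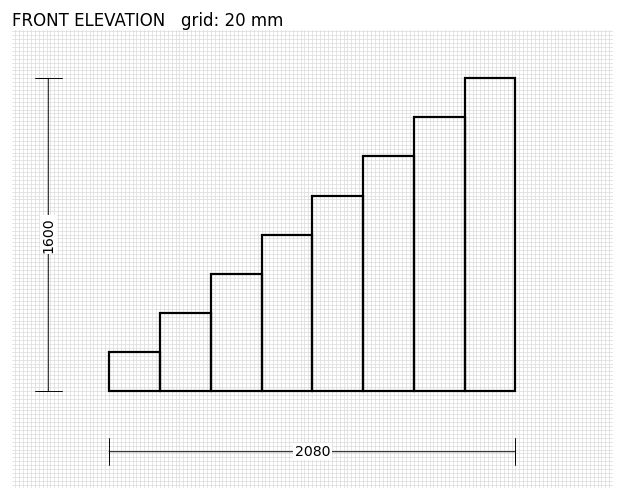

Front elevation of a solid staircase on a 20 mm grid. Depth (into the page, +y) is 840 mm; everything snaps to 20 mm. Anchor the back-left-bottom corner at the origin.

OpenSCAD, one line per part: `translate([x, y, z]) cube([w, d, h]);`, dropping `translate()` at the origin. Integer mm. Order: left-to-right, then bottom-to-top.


cube([260, 840, 200]);
translate([260, 0, 0]) cube([260, 840, 400]);
translate([520, 0, 0]) cube([260, 840, 600]);
translate([780, 0, 0]) cube([260, 840, 800]);
translate([1040, 0, 0]) cube([260, 840, 1000]);
translate([1300, 0, 0]) cube([260, 840, 1200]);
translate([1560, 0, 0]) cube([260, 840, 1400]);
translate([1820, 0, 0]) cube([260, 840, 1600]);
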